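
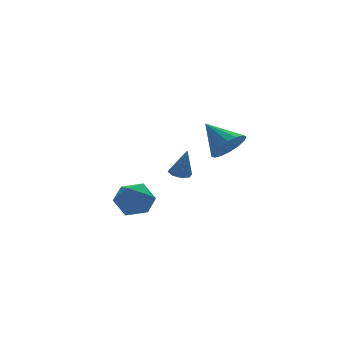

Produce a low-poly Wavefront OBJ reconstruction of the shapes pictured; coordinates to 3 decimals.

v 2.814 0.768 -1.165
v 3.387 0.334 -0.346
v 2.326 2.292 -0.015
v 3.754 0.661 -0.624
v 3.869 1.017 -1.046
v 3.701 1.306 -1.5
v 3.296 1.451 -1.865
v 2.761 1.414 -2.042
v 2.241 1.203 -1.984
v 1.874 0.876 -1.707
v 1.759 0.52 -1.284
v 1.927 0.231 -0.83
v 2.332 0.086 -0.465
v 2.867 0.123 -0.288
v 0.945 2.433 -3.25
v 1.524 2.222 -3.38
v 1.195 2.107 -1.61
v 1.518 2.694 -3.285
v 1.175 3.014 -3.169
v 0.699 2.993 -3.101
v 0.366 2.644 -3.12
v 0.373 2.172 -3.215
v 0.715 1.852 -3.33
v 1.192 1.873 -3.399
v -3.575 0.082 -2.318
v -2.731 -0.583 -2.021
v -3.909 -0.977 -3.739
v -3.065 -1.642 -3.442
v -3.988 -1.601 -2.819
v -3.782 -0.946 -1.94
v -2.858 -0.614 -3.82
v -2.652 0.041 -2.941
v -2.288 -1.013 -2.949
v -2.986 -1.623 -2.33
v -3.654 0.063 -3.43
v -4.352 -0.547 -2.811
f 2 1 4
f 2 4 3
f 4 1 5
f 4 5 3
f 5 1 6
f 5 6 3
f 6 1 7
f 6 7 3
f 7 1 8
f 7 8 3
f 8 1 9
f 8 9 3
f 9 1 10
f 9 10 3
f 10 1 11
f 10 11 3
f 11 1 12
f 11 12 3
f 12 1 13
f 12 13 3
f 13 1 14
f 13 14 3
f 14 1 2
f 14 2 3
f 16 15 18
f 16 18 17
f 18 15 19
f 18 19 17
f 19 15 20
f 19 20 17
f 20 15 21
f 20 21 17
f 21 15 22
f 21 22 17
f 22 15 23
f 22 23 17
f 23 15 24
f 23 24 17
f 24 15 16
f 24 16 17
f 25 36 30
f 25 30 26
f 25 26 32
f 25 32 35
f 25 35 36
f 26 30 34
f 30 36 29
f 36 35 27
f 35 32 31
f 32 26 33
f 28 34 29
f 28 29 27
f 28 27 31
f 28 31 33
f 28 33 34
f 29 34 30
f 27 29 36
f 31 27 35
f 33 31 32
f 34 33 26



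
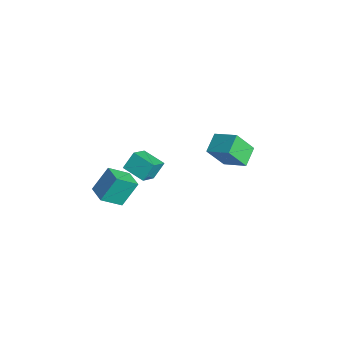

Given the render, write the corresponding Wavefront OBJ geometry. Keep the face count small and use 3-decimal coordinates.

v -1.724 3.038 -2.831
v -1.966 2.132 -1.498
v -2.451 3.894 -2.381
v -2.694 2.987 -1.048
v -0.546 3.693 -2.172
v -0.789 2.786 -0.839
v -1.274 4.548 -1.722
v -1.516 3.642 -0.389
v -2.763 -1.633 -1.664
v -2.129 -2.531 -0.813
v -2.904 -0.951 -0.839
v -2.27 -1.848 0.012
v -1.61 -1.072 -1.932
v -0.976 -1.969 -1.081
v -1.751 -0.389 -1.107
v -1.117 -1.287 -0.256
v -2.683 -2.837 -3.503
v -2.834 -3.958 -2.629
v -2.797 -1.858 -2.268
v -2.948 -2.98 -1.393
v -1.572 -2.88 -3.367
v -1.723 -4.002 -2.492
v -1.686 -1.902 -2.131
v -1.837 -3.023 -1.257
f 2 4 1
f 5 2 1
f 1 4 3
f 3 5 1
f 2 8 4
f 6 2 5
f 6 8 2
f 4 8 3
f 7 5 3
f 3 8 7
f 7 6 5
f 8 6 7
f 10 12 9
f 13 10 9
f 9 12 11
f 11 13 9
f 10 16 12
f 14 10 13
f 14 16 10
f 12 16 11
f 15 13 11
f 11 16 15
f 15 14 13
f 16 14 15
f 18 20 17
f 21 18 17
f 17 20 19
f 19 21 17
f 18 24 20
f 22 18 21
f 22 24 18
f 20 24 19
f 23 21 19
f 19 24 23
f 23 22 21
f 24 22 23



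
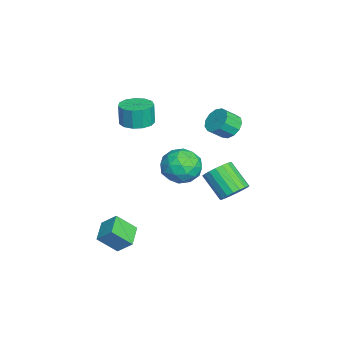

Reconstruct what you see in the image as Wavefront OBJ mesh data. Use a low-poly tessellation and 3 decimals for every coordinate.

v -2.23 2.461 -2.962
v -1.668 2.736 -2.301
v -2.628 1.753 -1.077
v -3.19 1.479 -1.738
v -1.956 3.02 -2.298
v -2.916 2.038 -1.074
v -2.298 3.194 -2.427
v -3.258 2.212 -1.203
v -2.627 3.223 -2.662
v -3.587 2.24 -1.438
v -2.877 3.101 -2.956
v -3.837 2.118 -1.732
v -2.999 2.852 -3.251
v -3.959 1.869 -2.027
v -2.969 2.526 -3.489
v -3.929 1.543 -2.265
v -2.792 2.187 -3.623
v -3.752 1.204 -2.399
v -2.504 1.902 -3.626
v -3.464 0.92 -2.402
v -2.162 1.728 -3.497
v -3.122 0.746 -2.273
v -1.833 1.7 -3.262
v -2.793 0.717 -2.038
v -1.583 1.822 -2.968
v -2.543 0.839 -1.744
v -1.461 2.071 -2.673
v -2.421 1.088 -1.449
v -1.491 2.397 -2.435
v -2.451 1.414 -1.211
v -0.96 -0.195 1.211
v -0.137 0.602 0.939
v -0.523 -1.182 -0.359
v 0.3 -0.385 -0.631
v 0.45 -1.094 0.298
v 0.18 -0.483 1.268
v -0.84 -0.097 -0.688
v -1.11 0.514 0.282
v -0.063 0.663 -0.235
v 0.735 0.047 0.375
v -1.395 -0.627 0.205
v -0.597 -1.243 0.815
v -0.587 0.29 1.213
v -0.073 -0.87 -0.633
v 0.015 -1.287 -0.087
v 0.499 -0.818 -0.247
v -0.401 -0.348 1.406
v 0.083 0.121 1.246
v 0.428 -0.876 0.87
v -0.743 -0.701 -0.666
v -0.259 -0.232 -0.826
v -1.159 0.238 0.827
v -0.675 0.707 0.667
v -1.088 0.296 -0.29
v -0.059 0.794 0.363
v 0.198 0.214 -0.56
v -0.473 0.384 -0.593
v -0.631 0.742 -0.023
v 0.409 0.432 0.721
v 0.666 -0.148 -0.202
v 0.754 -0.564 0.344
v 0.596 -0.206 0.915
v 0.453 0.468 0.031
v -1.326 -0.432 0.782
v -1.069 -1.012 -0.141
v -1.256 -0.374 -0.335
v -1.414 -0.016 0.236
v -0.858 -0.794 1.14
v -0.601 -1.374 0.217
v -0.029 -1.322 0.603
v -0.187 -0.964 1.173
v -1.113 -1.048 0.549
v 3.053 -4.12 -1.881
v 3.347 -3.342 -1.117
v 2.896 -3.102 -2.858
v 3.19 -2.323 -2.094
v 4.31 -4.257 -2.226
v 4.604 -3.478 -1.462
v 4.153 -3.238 -3.203
v 4.447 -2.46 -2.439
v -2.193 -2.689 2.392
v -1.334 -2.313 2.468
v -1.429 -2.356 3.744
v -2.287 -2.731 3.668
v -1.674 -1.907 2.457
v -1.769 -1.95 3.732
v -2.179 -1.749 2.425
v -2.273 -1.792 3.7
v -2.688 -1.89 2.382
v -2.782 -1.932 3.658
v -3.04 -2.283 2.343
v -3.134 -2.326 3.619
v -3.123 -2.806 2.319
v -3.217 -2.849 3.595
v -2.91 -3.291 2.319
v -3.005 -3.334 3.595
v -2.47 -3.585 2.342
v -2.565 -3.628 3.617
v -1.942 -3.595 2.38
v -2.037 -3.637 3.656
v -1.494 -3.316 2.423
v -1.588 -3.359 3.699
v -1.267 -2.839 2.456
v -1.361 -2.881 3.731
v 0.117 2.227 3.609
v 0.748 2.686 3.783
v 1.095 1.953 4.465
v 0.463 1.493 4.291
v 0.423 2.802 4.073
v 0.769 2.069 4.755
v 0.001 2.736 4.215
v 0.347 2.002 4.897
v -0.385 2.508 4.165
v -0.038 1.774 4.848
v -0.611 2.19 3.939
v -0.265 1.456 4.621
v -0.606 1.885 3.608
v -0.26 1.151 4.29
v -0.372 1.688 3.277
v -0.026 0.954 3.959
v 0.018 1.662 3.051
v 0.364 0.928 3.733
v 0.439 1.816 3.003
v 0.785 1.082 3.685
v 0.758 2.1 3.147
v 1.104 1.366 3.829
v 0.873 2.424 3.438
v 1.219 1.691 4.12
f 2 1 5
f 2 5 3
f 3 5 6
f 3 6 4
f 5 1 7
f 5 7 6
f 6 7 8
f 6 8 4
f 7 1 9
f 7 9 8
f 8 9 10
f 8 10 4
f 9 1 11
f 9 11 10
f 10 11 12
f 10 12 4
f 11 1 13
f 11 13 12
f 12 13 14
f 12 14 4
f 13 1 15
f 13 15 14
f 14 15 16
f 14 16 4
f 15 1 17
f 15 17 16
f 16 17 18
f 16 18 4
f 17 1 19
f 17 19 18
f 18 19 20
f 18 20 4
f 19 1 21
f 19 21 20
f 20 21 22
f 20 22 4
f 21 1 23
f 21 23 22
f 22 23 24
f 22 24 4
f 23 1 25
f 23 25 24
f 24 25 26
f 24 26 4
f 25 1 27
f 25 27 26
f 26 27 28
f 26 28 4
f 27 1 29
f 27 29 28
f 28 29 30
f 28 30 4
f 29 1 2
f 29 2 30
f 30 2 3
f 30 3 4
f 31 68 47
f 68 42 71
f 47 71 36
f 68 71 47
f 31 47 43
f 47 36 48
f 43 48 32
f 47 48 43
f 31 43 52
f 43 32 53
f 52 53 38
f 43 53 52
f 31 52 64
f 52 38 67
f 64 67 41
f 52 67 64
f 31 64 68
f 64 41 72
f 68 72 42
f 64 72 68
f 32 48 59
f 48 36 62
f 59 62 40
f 48 62 59
f 36 71 49
f 71 42 70
f 49 70 35
f 71 70 49
f 42 72 69
f 72 41 65
f 69 65 33
f 72 65 69
f 41 67 66
f 67 38 54
f 66 54 37
f 67 54 66
f 38 53 58
f 53 32 55
f 58 55 39
f 53 55 58
f 34 60 46
f 60 40 61
f 46 61 35
f 60 61 46
f 34 46 44
f 46 35 45
f 44 45 33
f 46 45 44
f 34 44 51
f 44 33 50
f 51 50 37
f 44 50 51
f 34 51 56
f 51 37 57
f 56 57 39
f 51 57 56
f 34 56 60
f 56 39 63
f 60 63 40
f 56 63 60
f 35 61 49
f 61 40 62
f 49 62 36
f 61 62 49
f 33 45 69
f 45 35 70
f 69 70 42
f 45 70 69
f 37 50 66
f 50 33 65
f 66 65 41
f 50 65 66
f 39 57 58
f 57 37 54
f 58 54 38
f 57 54 58
f 40 63 59
f 63 39 55
f 59 55 32
f 63 55 59
f 74 76 73
f 77 74 73
f 73 76 75
f 75 77 73
f 74 80 76
f 78 74 77
f 78 80 74
f 76 80 75
f 79 77 75
f 75 80 79
f 79 78 77
f 80 78 79
f 82 81 85
f 82 85 83
f 83 85 86
f 83 86 84
f 85 81 87
f 85 87 86
f 86 87 88
f 86 88 84
f 87 81 89
f 87 89 88
f 88 89 90
f 88 90 84
f 89 81 91
f 89 91 90
f 90 91 92
f 90 92 84
f 91 81 93
f 91 93 92
f 92 93 94
f 92 94 84
f 93 81 95
f 93 95 94
f 94 95 96
f 94 96 84
f 95 81 97
f 95 97 96
f 96 97 98
f 96 98 84
f 97 81 99
f 97 99 98
f 98 99 100
f 98 100 84
f 99 81 101
f 99 101 100
f 100 101 102
f 100 102 84
f 101 81 103
f 101 103 102
f 102 103 104
f 102 104 84
f 103 81 82
f 103 82 104
f 104 82 83
f 104 83 84
f 106 105 109
f 106 109 107
f 107 109 110
f 107 110 108
f 109 105 111
f 109 111 110
f 110 111 112
f 110 112 108
f 111 105 113
f 111 113 112
f 112 113 114
f 112 114 108
f 113 105 115
f 113 115 114
f 114 115 116
f 114 116 108
f 115 105 117
f 115 117 116
f 116 117 118
f 116 118 108
f 117 105 119
f 117 119 118
f 118 119 120
f 118 120 108
f 119 105 121
f 119 121 120
f 120 121 122
f 120 122 108
f 121 105 123
f 121 123 122
f 122 123 124
f 122 124 108
f 123 105 125
f 123 125 124
f 124 125 126
f 124 126 108
f 125 105 127
f 125 127 126
f 126 127 128
f 126 128 108
f 127 105 106
f 127 106 128
f 128 106 107
f 128 107 108



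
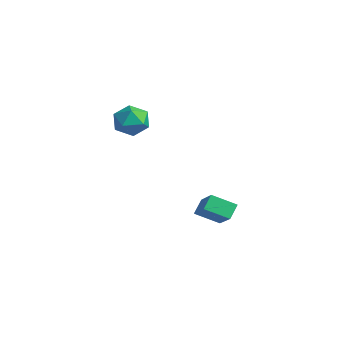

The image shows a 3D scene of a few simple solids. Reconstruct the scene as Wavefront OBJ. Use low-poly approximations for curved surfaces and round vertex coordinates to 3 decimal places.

v -3.144 0.468 1.439
v -2.407 -0.207 0.971
v -4.473 -0.493 0.729
v -3.736 -1.168 0.261
v -3.864 -1.166 1.358
v -3.043 -0.572 1.796
v -3.837 -0.128 -0.096
v -3.016 0.466 0.342
v -2.835 -0.575 0.022
v -2.851 -1.217 0.92
v -4.029 0.517 0.78
v -4.045 -0.125 1.678
v 2.523 1.398 -4.538
v 1.752 0.327 -3.891
v 2.189 2.044 -3.865
v 1.418 0.972 -3.219
v 4.142 0.968 -3.321
v 3.371 -0.104 -2.675
v 3.808 1.613 -2.649
v 3.037 0.542 -2.002
f 1 12 6
f 1 6 2
f 1 2 8
f 1 8 11
f 1 11 12
f 2 6 10
f 6 12 5
f 12 11 3
f 11 8 7
f 8 2 9
f 4 10 5
f 4 5 3
f 4 3 7
f 4 7 9
f 4 9 10
f 5 10 6
f 3 5 12
f 7 3 11
f 9 7 8
f 10 9 2
f 14 16 13
f 17 14 13
f 13 16 15
f 15 17 13
f 14 20 16
f 18 14 17
f 18 20 14
f 16 20 15
f 19 17 15
f 15 20 19
f 19 18 17
f 20 18 19



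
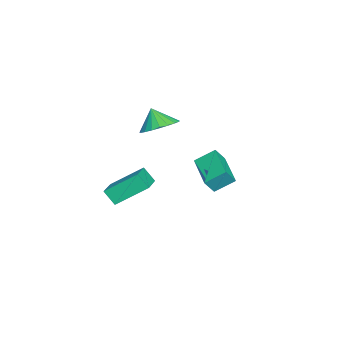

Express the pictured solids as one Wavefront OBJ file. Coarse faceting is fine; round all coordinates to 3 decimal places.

v -3.426 0.53 2.712
v -2.404 0.363 2.981
v -3.794 0.01 3.788
v -2.479 0.767 3.151
v -2.718 1.131 3.245
v -3.08 1.39 3.247
v -3.501 1.501 3.156
v -3.91 1.444 2.989
v -4.234 1.229 2.774
v -4.419 0.893 2.548
v -4.432 0.494 2.351
v -4.272 0.102 2.216
v -3.965 -0.216 2.167
v -3.565 -0.406 2.212
v -3.14 -0.433 2.344
v -2.766 -0.294 2.54
v -2.505 -0.012 2.765
v -3.326 2.795 -0.004
v -3.644 3.801 0.703
v -1.398 3.698 -0.423
v -1.716 4.705 0.284
v -2.964 2.375 0.756
v -3.282 3.382 1.463
v -1.036 3.279 0.337
v -1.354 4.285 1.044
v 1.881 -0.687 1.429
v 1.494 0.853 2.543
v 2.058 -0.111 0.694
v 1.671 1.429 1.808
v 3.469 -0.609 1.872
v 3.082 0.931 2.986
v 3.646 -0.033 1.137
v 3.259 1.507 2.251
f 2 1 4
f 2 4 3
f 4 1 5
f 4 5 3
f 5 1 6
f 5 6 3
f 6 1 7
f 6 7 3
f 7 1 8
f 7 8 3
f 8 1 9
f 8 9 3
f 9 1 10
f 9 10 3
f 10 1 11
f 10 11 3
f 11 1 12
f 11 12 3
f 12 1 13
f 12 13 3
f 13 1 14
f 13 14 3
f 14 1 15
f 14 15 3
f 15 1 16
f 15 16 3
f 16 1 17
f 16 17 3
f 17 1 2
f 17 2 3
f 19 21 18
f 22 19 18
f 18 21 20
f 20 22 18
f 19 25 21
f 23 19 22
f 23 25 19
f 21 25 20
f 24 22 20
f 20 25 24
f 24 23 22
f 25 23 24
f 27 29 26
f 30 27 26
f 26 29 28
f 28 30 26
f 27 33 29
f 31 27 30
f 31 33 27
f 29 33 28
f 32 30 28
f 28 33 32
f 32 31 30
f 33 31 32



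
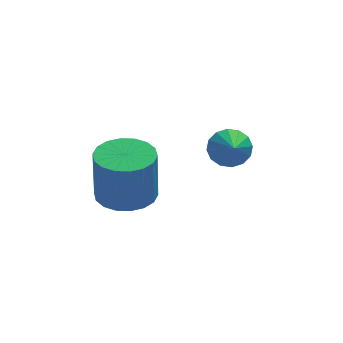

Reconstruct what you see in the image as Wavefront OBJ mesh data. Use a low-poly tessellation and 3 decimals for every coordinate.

v 0.108 2.551 -1.24
v 0.942 3.155 -1.227
v 0.926 3.134 0.733
v 0.092 2.529 0.72
v 0.597 3.457 -1.226
v 0.581 3.436 0.734
v 0.156 3.579 -1.228
v 0.139 3.558 0.731
v -0.296 3.498 -1.233
v -0.312 3.477 0.727
v -0.667 3.229 -1.239
v -0.683 3.208 0.721
v -0.884 2.826 -1.245
v -0.901 2.805 0.715
v -0.906 2.368 -1.25
v -0.922 2.347 0.71
v -0.726 1.946 -1.253
v -0.742 1.925 0.707
v -0.381 1.644 -1.254
v -0.397 1.623 0.706
v 0.061 1.522 -1.251
v 0.044 1.501 0.708
v 0.512 1.603 -1.247
v 0.496 1.582 0.713
v 0.883 1.872 -1.241
v 0.867 1.851 0.719
v 1.101 2.275 -1.235
v 1.084 2.254 0.725
v 1.122 2.733 -1.23
v 1.106 2.712 0.73
v 3.703 3.356 -0.171
v 4.37 3.53 0.148
v 3.597 2.324 0.611
v 4.102 3.72 0.363
v 3.727 3.814 0.436
v 3.345 3.784 0.345
v 3.059 3.64 0.117
v 2.946 3.42 -0.189
v 3.035 3.183 -0.49
v 3.303 2.992 -0.706
v 3.679 2.899 -0.778
v 4.06 2.929 -0.688
v 4.346 3.073 -0.459
v 4.46 3.293 -0.153
f 2 1 5
f 2 5 3
f 3 5 6
f 3 6 4
f 5 1 7
f 5 7 6
f 6 7 8
f 6 8 4
f 7 1 9
f 7 9 8
f 8 9 10
f 8 10 4
f 9 1 11
f 9 11 10
f 10 11 12
f 10 12 4
f 11 1 13
f 11 13 12
f 12 13 14
f 12 14 4
f 13 1 15
f 13 15 14
f 14 15 16
f 14 16 4
f 15 1 17
f 15 17 16
f 16 17 18
f 16 18 4
f 17 1 19
f 17 19 18
f 18 19 20
f 18 20 4
f 19 1 21
f 19 21 20
f 20 21 22
f 20 22 4
f 21 1 23
f 21 23 22
f 22 23 24
f 22 24 4
f 23 1 25
f 23 25 24
f 24 25 26
f 24 26 4
f 25 1 27
f 25 27 26
f 26 27 28
f 26 28 4
f 27 1 29
f 27 29 28
f 28 29 30
f 28 30 4
f 29 1 2
f 29 2 30
f 30 2 3
f 30 3 4
f 32 31 34
f 32 34 33
f 34 31 35
f 34 35 33
f 35 31 36
f 35 36 33
f 36 31 37
f 36 37 33
f 37 31 38
f 37 38 33
f 38 31 39
f 38 39 33
f 39 31 40
f 39 40 33
f 40 31 41
f 40 41 33
f 41 31 42
f 41 42 33
f 42 31 43
f 42 43 33
f 43 31 44
f 43 44 33
f 44 31 32
f 44 32 33



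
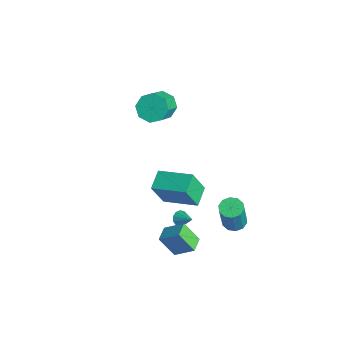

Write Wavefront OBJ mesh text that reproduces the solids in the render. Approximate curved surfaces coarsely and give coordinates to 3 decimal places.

v 1.95 -2.305 0.603
v 2.056 -3.044 2.219
v 3.391 -0.959 1.123
v 3.497 -1.697 2.74
v 2.803 -3.063 0.2
v 2.909 -3.801 1.817
v 4.244 -1.716 0.721
v 4.35 -2.455 2.337
v -4.02 -0.376 1.275
v -3.532 -0.702 0.528
v -2.451 -1.671 1.659
v -2.94 -1.344 2.405
v -3.255 -0.085 0.793
v -2.174 -1.053 1.924
v -3.426 0.363 1.34
v -2.346 -0.606 2.471
v -3.946 0.378 1.848
v -2.865 -0.591 2.979
v -4.509 -0.049 2.021
v -3.428 -1.018 3.152
v -4.786 -0.667 1.756
v -3.705 -1.635 2.887
v -4.614 -1.114 1.209
v -3.534 -2.083 2.34
v -4.095 -1.129 0.701
v -3.014 -2.098 1.832
v 3.075 -3.458 -2.869
v 3.793 -2.613 -2.064
v 2.339 -2.841 -2.858
v 3.058 -1.997 -2.053
v 3.622 -2.783 -4.067
v 4.341 -1.939 -3.262
v 2.887 -2.167 -4.056
v 3.605 -1.322 -3.251
v 1.203 -1.415 -3.794
v 1.527 -1.547 -4.164
v 2.037 -1.065 -3.186
v 1.439 -1.248 -4.214
v 1.26 -1.013 -4.103
v 1.059 -0.932 -3.874
v 0.913 -1.035 -3.615
v 0.878 -1.283 -3.423
v 0.966 -1.581 -3.374
v 1.145 -1.816 -3.484
v 1.346 -1.897 -3.713
v 1.492 -1.794 -3.973
v 3.043 0.992 -3.173
v 3.701 1.207 -3.275
v 4.135 0.784 -1.369
v 3.477 0.568 -1.267
v 3.467 1.548 -3.146
v 3.901 1.125 -1.24
v 3.071 1.676 -3.028
v 3.505 1.253 -1.122
v 2.665 1.542 -2.965
v 3.098 1.119 -1.059
v 2.402 1.199 -2.981
v 2.836 0.775 -1.075
v 2.385 0.776 -3.071
v 2.819 0.353 -1.165
v 2.619 0.435 -3.2
v 3.053 0.012 -1.294
v 3.015 0.307 -3.318
v 3.449 -0.116 -1.412
v 3.422 0.441 -3.381
v 3.855 0.018 -1.475
v 3.684 0.785 -3.365
v 4.118 0.361 -1.459
f 2 4 1
f 5 2 1
f 1 4 3
f 3 5 1
f 2 8 4
f 6 2 5
f 6 8 2
f 4 8 3
f 7 5 3
f 3 8 7
f 7 6 5
f 8 6 7
f 10 9 13
f 10 13 11
f 11 13 14
f 11 14 12
f 13 9 15
f 13 15 14
f 14 15 16
f 14 16 12
f 15 9 17
f 15 17 16
f 16 17 18
f 16 18 12
f 17 9 19
f 17 19 18
f 18 19 20
f 18 20 12
f 19 9 21
f 19 21 20
f 20 21 22
f 20 22 12
f 21 9 23
f 21 23 22
f 22 23 24
f 22 24 12
f 23 9 25
f 23 25 24
f 24 25 26
f 24 26 12
f 25 9 10
f 25 10 26
f 26 10 11
f 26 11 12
f 28 30 27
f 31 28 27
f 27 30 29
f 29 31 27
f 28 34 30
f 32 28 31
f 32 34 28
f 30 34 29
f 33 31 29
f 29 34 33
f 33 32 31
f 34 32 33
f 36 35 38
f 36 38 37
f 38 35 39
f 38 39 37
f 39 35 40
f 39 40 37
f 40 35 41
f 40 41 37
f 41 35 42
f 41 42 37
f 42 35 43
f 42 43 37
f 43 35 44
f 43 44 37
f 44 35 45
f 44 45 37
f 45 35 46
f 45 46 37
f 46 35 36
f 46 36 37
f 48 47 51
f 48 51 49
f 49 51 52
f 49 52 50
f 51 47 53
f 51 53 52
f 52 53 54
f 52 54 50
f 53 47 55
f 53 55 54
f 54 55 56
f 54 56 50
f 55 47 57
f 55 57 56
f 56 57 58
f 56 58 50
f 57 47 59
f 57 59 58
f 58 59 60
f 58 60 50
f 59 47 61
f 59 61 60
f 60 61 62
f 60 62 50
f 61 47 63
f 61 63 62
f 62 63 64
f 62 64 50
f 63 47 65
f 63 65 64
f 64 65 66
f 64 66 50
f 65 47 67
f 65 67 66
f 66 67 68
f 66 68 50
f 67 47 48
f 67 48 68
f 68 48 49
f 68 49 50



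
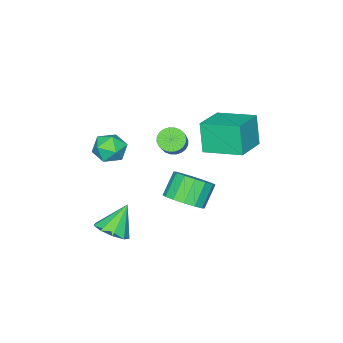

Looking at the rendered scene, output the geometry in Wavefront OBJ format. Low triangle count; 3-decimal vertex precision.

v 2.225 -1.846 -2.725
v 2.857 -1.227 -2.327
v 1.175 -1.694 -1.295
v 2.411 -0.894 -2.689
v 1.878 -1.007 -3.068
v 1.507 -1.512 -3.287
v 1.472 -2.173 -3.242
v 1.789 -2.681 -2.956
v 2.31 -2.798 -2.561
v 2.791 -2.469 -2.244
v 3.007 -1.849 -2.151
v 2.153 -1.504 3.294
v 2.506 -2.008 2.59
v 1.014 -2.492 3.43
v 1.367 -2.996 2.726
v 1.817 -2.959 3.545
v 2.521 -2.348 3.461
v 0.999 -2.152 2.559
v 1.703 -1.541 2.475
v 1.793 -2.409 2.135
v 2.298 -2.907 2.745
v 1.222 -1.593 3.275
v 1.727 -2.091 3.885
v -2.848 0.805 2.263
v -3.18 0.352 3.931
v -3.372 2.781 2.696
v -3.703 2.328 4.364
v -0.997 1.192 2.736
v -1.328 0.739 4.404
v -1.52 3.168 3.169
v -1.852 2.715 4.837
v -4.503 -3.424 -0.928
v -4.014 -3.24 -1.466
v -2.927 -2.513 -0.23
v -3.417 -2.696 0.308
v -4.183 -3.001 -1.459
v -3.096 -2.274 -0.222
v -4.401 -2.827 -1.37
v -3.314 -2.099 -0.134
v -4.634 -2.743 -1.214
v -3.547 -2.015 0.022
v -4.847 -2.763 -1.015
v -3.76 -2.035 0.221
v -5.008 -2.883 -0.803
v -3.921 -2.156 0.434
v -5.092 -3.086 -0.609
v -4.005 -2.359 0.627
v -5.087 -3.34 -0.464
v -4 -2.613 0.772
v -4.993 -3.607 -0.39
v -3.906 -2.88 0.846
v -4.824 -3.846 -0.398
v -3.737 -3.119 0.839
v -4.606 -4.021 -0.486
v -3.519 -3.293 0.75
v -4.373 -4.105 -0.642
v -3.286 -3.377 0.594
v -4.16 -4.085 -0.841
v -3.073 -3.357 0.395
v -3.999 -3.964 -1.054
v -2.912 -3.237 0.183
v -3.915 -3.761 -1.247
v -2.828 -3.034 -0.011
v -3.92 -3.507 -1.392
v -2.833 -2.78 -0.156
v 1.585 2.106 1.189
v 2.3 1.613 1.76
v 1.37 1.52 2.843
v 0.655 2.014 2.271
v 2.372 2.135 1.867
v 1.443 2.043 2.95
v 2.234 2.65 1.792
v 1.304 2.558 2.875
v 1.921 3.019 1.555
v 0.992 2.927 2.638
v 1.519 3.144 1.22
v 0.589 3.051 2.303
v 1.134 2.99 0.877
v 0.204 2.898 1.96
v 0.87 2.6 0.617
v -0.06 2.507 1.7
v 0.797 2.077 0.51
v -0.132 1.985 1.593
v 0.936 1.562 0.585
v 0.006 1.47 1.668
v 1.248 1.193 0.822
v 0.319 1.101 1.905
v 1.651 1.069 1.157
v 0.721 0.976 2.24
v 2.036 1.222 1.5
v 1.106 1.13 2.583
f 2 1 4
f 2 4 3
f 4 1 5
f 4 5 3
f 5 1 6
f 5 6 3
f 6 1 7
f 6 7 3
f 7 1 8
f 7 8 3
f 8 1 9
f 8 9 3
f 9 1 10
f 9 10 3
f 10 1 11
f 10 11 3
f 11 1 2
f 11 2 3
f 12 23 17
f 12 17 13
f 12 13 19
f 12 19 22
f 12 22 23
f 13 17 21
f 17 23 16
f 23 22 14
f 22 19 18
f 19 13 20
f 15 21 16
f 15 16 14
f 15 14 18
f 15 18 20
f 15 20 21
f 16 21 17
f 14 16 23
f 18 14 22
f 20 18 19
f 21 20 13
f 25 27 24
f 28 25 24
f 24 27 26
f 26 28 24
f 25 31 27
f 29 25 28
f 29 31 25
f 27 31 26
f 30 28 26
f 26 31 30
f 30 29 28
f 31 29 30
f 33 32 36
f 33 36 34
f 34 36 37
f 34 37 35
f 36 32 38
f 36 38 37
f 37 38 39
f 37 39 35
f 38 32 40
f 38 40 39
f 39 40 41
f 39 41 35
f 40 32 42
f 40 42 41
f 41 42 43
f 41 43 35
f 42 32 44
f 42 44 43
f 43 44 45
f 43 45 35
f 44 32 46
f 44 46 45
f 45 46 47
f 45 47 35
f 46 32 48
f 46 48 47
f 47 48 49
f 47 49 35
f 48 32 50
f 48 50 49
f 49 50 51
f 49 51 35
f 50 32 52
f 50 52 51
f 51 52 53
f 51 53 35
f 52 32 54
f 52 54 53
f 53 54 55
f 53 55 35
f 54 32 56
f 54 56 55
f 55 56 57
f 55 57 35
f 56 32 58
f 56 58 57
f 57 58 59
f 57 59 35
f 58 32 60
f 58 60 59
f 59 60 61
f 59 61 35
f 60 32 62
f 60 62 61
f 61 62 63
f 61 63 35
f 62 32 64
f 62 64 63
f 63 64 65
f 63 65 35
f 64 32 33
f 64 33 65
f 65 33 34
f 65 34 35
f 67 66 70
f 67 70 68
f 68 70 71
f 68 71 69
f 70 66 72
f 70 72 71
f 71 72 73
f 71 73 69
f 72 66 74
f 72 74 73
f 73 74 75
f 73 75 69
f 74 66 76
f 74 76 75
f 75 76 77
f 75 77 69
f 76 66 78
f 76 78 77
f 77 78 79
f 77 79 69
f 78 66 80
f 78 80 79
f 79 80 81
f 79 81 69
f 80 66 82
f 80 82 81
f 81 82 83
f 81 83 69
f 82 66 84
f 82 84 83
f 83 84 85
f 83 85 69
f 84 66 86
f 84 86 85
f 85 86 87
f 85 87 69
f 86 66 88
f 86 88 87
f 87 88 89
f 87 89 69
f 88 66 90
f 88 90 89
f 89 90 91
f 89 91 69
f 90 66 67
f 90 67 91
f 91 67 68
f 91 68 69



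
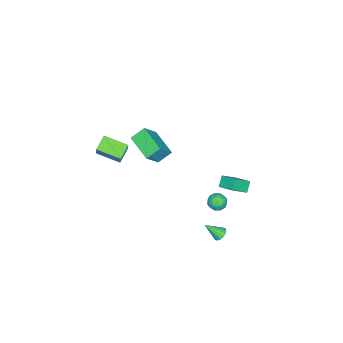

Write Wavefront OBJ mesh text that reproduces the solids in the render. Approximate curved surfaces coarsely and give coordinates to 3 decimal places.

v -2.486 -3.029 -0.04
v -1.485 -3.27 1.104
v -1.552 -1.446 -0.524
v -0.551 -1.687 0.621
v -1.849 -3.613 -0.721
v -0.848 -3.854 0.424
v -0.915 -2.03 -1.204
v 0.086 -2.271 -0.06
v -2.058 1.942 -4.094
v -1.664 2.15 -3.618
v -1.376 1.17 -4.322
v -0.982 1.378 -3.846
v -1.555 1.104 -3.699
v -1.976 1.58 -3.558
v -1.064 1.74 -4.382
v -1.485 2.216 -4.241
v -1.05 2.024 -3.796
v -1.353 1.631 -3.374
v -1.687 1.689 -4.566
v -1.99 1.296 -4.144
v -1.921 2.113 -3.836
v -1.119 1.207 -4.104
v -1.456 1.045 -4.018
v -1.224 1.167 -3.738
v -2.104 1.779 -3.801
v -1.873 1.901 -3.521
v -1.809 1.286 -3.568
v -1.167 1.419 -4.419
v -0.936 1.541 -4.139
v -1.816 2.153 -4.202
v -1.584 2.275 -3.922
v -1.231 2.034 -4.372
v -1.328 2.162 -3.661
v -0.927 1.708 -3.795
v -0.975 1.921 -4.11
v -1.223 2.201 -4.027
v -1.507 1.931 -3.412
v -1.106 1.477 -3.546
v -1.442 1.316 -3.46
v -1.69 1.596 -3.377
v -1.145 1.857 -3.517
v -1.934 1.843 -4.394
v -1.533 1.389 -4.528
v -1.35 1.724 -4.563
v -1.598 2.004 -4.48
v -2.113 1.612 -4.145
v -1.712 1.158 -4.279
v -1.817 1.119 -3.913
v -2.065 1.399 -3.83
v -1.895 1.463 -4.423
v 3.691 -3.551 3.005
v 2.843 -3.529 3.554
v 3.448 -2.124 2.574
v 2.601 -2.103 3.123
v 4.699 -2.917 4.537
v 3.852 -2.896 5.086
v 4.457 -1.491 4.106
v 3.609 -1.469 4.655
v -4.307 1.563 -4.105
v -3.425 1.007 -3.345
v -3.994 2.64 -3.68
v -3.112 2.085 -2.92
v -3.748 1.635 -4.7
v -2.866 1.08 -3.94
v -3.435 2.713 -4.275
v -2.553 2.157 -3.515
v 0.761 3.016 -4.408
v 0.963 2.726 -4.762
v 1.199 2.204 -3.492
v 1.149 2.895 -4.7
v 1.23 3.097 -4.56
v 1.186 3.277 -4.38
v 1.028 3.387 -4.207
v 0.798 3.398 -4.088
v 0.558 3.305 -4.055
v 0.373 3.136 -4.117
v 0.292 2.934 -4.256
v 0.336 2.754 -4.437
v 0.494 2.644 -4.61
v 0.724 2.633 -4.729
f 2 4 1
f 5 2 1
f 1 4 3
f 3 5 1
f 2 8 4
f 6 2 5
f 6 8 2
f 4 8 3
f 7 5 3
f 3 8 7
f 7 6 5
f 8 6 7
f 9 46 25
f 46 20 49
f 25 49 14
f 46 49 25
f 9 25 21
f 25 14 26
f 21 26 10
f 25 26 21
f 9 21 30
f 21 10 31
f 30 31 16
f 21 31 30
f 9 30 42
f 30 16 45
f 42 45 19
f 30 45 42
f 9 42 46
f 42 19 50
f 46 50 20
f 42 50 46
f 10 26 37
f 26 14 40
f 37 40 18
f 26 40 37
f 14 49 27
f 49 20 48
f 27 48 13
f 49 48 27
f 20 50 47
f 50 19 43
f 47 43 11
f 50 43 47
f 19 45 44
f 45 16 32
f 44 32 15
f 45 32 44
f 16 31 36
f 31 10 33
f 36 33 17
f 31 33 36
f 12 38 24
f 38 18 39
f 24 39 13
f 38 39 24
f 12 24 22
f 24 13 23
f 22 23 11
f 24 23 22
f 12 22 29
f 22 11 28
f 29 28 15
f 22 28 29
f 12 29 34
f 29 15 35
f 34 35 17
f 29 35 34
f 12 34 38
f 34 17 41
f 38 41 18
f 34 41 38
f 13 39 27
f 39 18 40
f 27 40 14
f 39 40 27
f 11 23 47
f 23 13 48
f 47 48 20
f 23 48 47
f 15 28 44
f 28 11 43
f 44 43 19
f 28 43 44
f 17 35 36
f 35 15 32
f 36 32 16
f 35 32 36
f 18 41 37
f 41 17 33
f 37 33 10
f 41 33 37
f 52 54 51
f 55 52 51
f 51 54 53
f 53 55 51
f 52 58 54
f 56 52 55
f 56 58 52
f 54 58 53
f 57 55 53
f 53 58 57
f 57 56 55
f 58 56 57
f 60 62 59
f 63 60 59
f 59 62 61
f 61 63 59
f 60 66 62
f 64 60 63
f 64 66 60
f 62 66 61
f 65 63 61
f 61 66 65
f 65 64 63
f 66 64 65
f 68 67 70
f 68 70 69
f 70 67 71
f 70 71 69
f 71 67 72
f 71 72 69
f 72 67 73
f 72 73 69
f 73 67 74
f 73 74 69
f 74 67 75
f 74 75 69
f 75 67 76
f 75 76 69
f 76 67 77
f 76 77 69
f 77 67 78
f 77 78 69
f 78 67 79
f 78 79 69
f 79 67 80
f 79 80 69
f 80 67 68
f 80 68 69



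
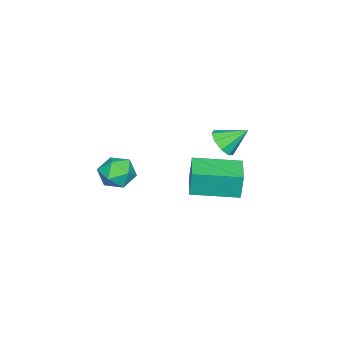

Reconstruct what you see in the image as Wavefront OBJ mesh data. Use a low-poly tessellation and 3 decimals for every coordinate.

v 2.303 -1.211 1.076
v 3.037 -1.267 1.67
v 2.323 -2.733 0.91
v 3.057 -2.789 1.504
v 2.204 -2.541 1.829
v 2.192 -1.601 1.932
v 3.168 -2.399 0.648
v 3.156 -1.459 0.751
v 3.573 -2.001 1.405
v 2.977 -2.088 2.135
v 2.383 -1.912 0.445
v 1.787 -1.999 1.175
v 1.28 2.426 3.556
v 2.027 2.673 3.636
v 0.86 3.434 4.384
v 1.794 2.921 3.216
v 1.321 2.938 2.955
v 0.829 2.715 2.975
v 0.548 2.357 3.268
v 0.61 2.032 3.695
v 0.986 1.891 4.057
v 1.499 2.001 4.185
v 1.91 2.31 4.018
v 3.367 1.766 2.44
v 3.339 1.878 3.715
v 2.499 3.735 2.248
v 2.471 3.847 3.523
v 4.749 2.373 2.417
v 4.721 2.485 3.692
v 3.881 4.342 2.225
v 3.853 4.454 3.5
f 1 12 6
f 1 6 2
f 1 2 8
f 1 8 11
f 1 11 12
f 2 6 10
f 6 12 5
f 12 11 3
f 11 8 7
f 8 2 9
f 4 10 5
f 4 5 3
f 4 3 7
f 4 7 9
f 4 9 10
f 5 10 6
f 3 5 12
f 7 3 11
f 9 7 8
f 10 9 2
f 14 13 16
f 14 16 15
f 16 13 17
f 16 17 15
f 17 13 18
f 17 18 15
f 18 13 19
f 18 19 15
f 19 13 20
f 19 20 15
f 20 13 21
f 20 21 15
f 21 13 22
f 21 22 15
f 22 13 23
f 22 23 15
f 23 13 14
f 23 14 15
f 25 27 24
f 28 25 24
f 24 27 26
f 26 28 24
f 25 31 27
f 29 25 28
f 29 31 25
f 27 31 26
f 30 28 26
f 26 31 30
f 30 29 28
f 31 29 30



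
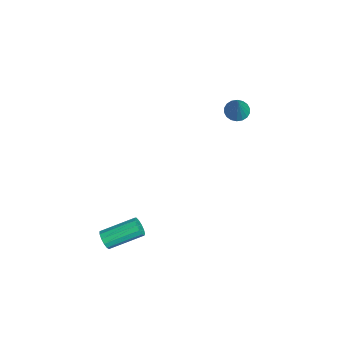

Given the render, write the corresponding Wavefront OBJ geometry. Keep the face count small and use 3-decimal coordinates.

v -1.891 3.292 1.304
v -1.492 3.69 1.1
v -0.989 3.148 2.796
v -1.672 3.844 1.224
v -1.895 3.889 1.363
v -2.118 3.815 1.491
v -2.295 3.638 1.582
v -2.393 3.392 1.617
v -2.392 3.126 1.591
v -2.291 2.893 1.507
v -2.111 2.739 1.384
v -1.888 2.695 1.244
v -1.665 2.768 1.117
v -1.487 2.946 1.026
v -1.39 3.192 0.991
v -1.391 3.457 1.017
v 2.54 -3.447 -2.96
v 2.929 -3.304 -3.256
v 2.89 -1.709 -2.536
v 2.5 -1.853 -2.24
v 2.69 -3.244 -3.403
v 2.65 -1.649 -2.683
v 2.402 -3.248 -3.409
v 2.363 -1.654 -2.689
v 2.159 -3.316 -3.272
v 2.119 -1.721 -2.552
v 2.036 -3.425 -3.037
v 1.996 -1.831 -2.317
v 2.074 -3.542 -2.776
v 2.034 -1.947 -2.057
v 2.259 -3.628 -2.575
v 2.219 -2.034 -1.855
v 2.534 -3.657 -2.495
v 2.494 -2.063 -1.775
v 2.81 -3.62 -2.563
v 2.77 -2.025 -1.843
v 3.001 -3.527 -2.757
v 2.961 -1.933 -2.037
v 3.045 -3.41 -3.016
v 3.006 -1.815 -2.296
f 2 1 4
f 2 4 3
f 4 1 5
f 4 5 3
f 5 1 6
f 5 6 3
f 6 1 7
f 6 7 3
f 7 1 8
f 7 8 3
f 8 1 9
f 8 9 3
f 9 1 10
f 9 10 3
f 10 1 11
f 10 11 3
f 11 1 12
f 11 12 3
f 12 1 13
f 12 13 3
f 13 1 14
f 13 14 3
f 14 1 15
f 14 15 3
f 15 1 16
f 15 16 3
f 16 1 2
f 16 2 3
f 18 17 21
f 18 21 19
f 19 21 22
f 19 22 20
f 21 17 23
f 21 23 22
f 22 23 24
f 22 24 20
f 23 17 25
f 23 25 24
f 24 25 26
f 24 26 20
f 25 17 27
f 25 27 26
f 26 27 28
f 26 28 20
f 27 17 29
f 27 29 28
f 28 29 30
f 28 30 20
f 29 17 31
f 29 31 30
f 30 31 32
f 30 32 20
f 31 17 33
f 31 33 32
f 32 33 34
f 32 34 20
f 33 17 35
f 33 35 34
f 34 35 36
f 34 36 20
f 35 17 37
f 35 37 36
f 36 37 38
f 36 38 20
f 37 17 39
f 37 39 38
f 38 39 40
f 38 40 20
f 39 17 18
f 39 18 40
f 40 18 19
f 40 19 20



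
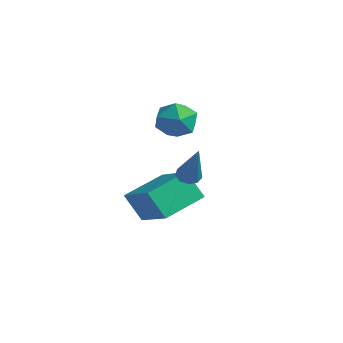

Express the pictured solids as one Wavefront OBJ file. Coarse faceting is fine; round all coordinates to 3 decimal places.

v -0.655 -2.039 0.262
v -0.211 -2.355 1.036
v -1.449 -3.345 0.184
v -1.005 -3.661 0.958
v -1.623 -2.948 1.025
v -1.132 -2.14 1.073
v -0.528 -3.56 0.147
v -0.037 -2.752 0.195
v -0.133 -3.295 0.964
v -0.809 -2.917 1.507
v -0.851 -2.783 -0.287
v -1.527 -2.405 0.256
v -0.643 -4.453 -2.653
v -0.551 -2.579 -2.121
v -2.407 -4.105 -3.573
v -2.316 -2.231 -3.041
v 0.036 -4.149 -3.839
v 0.127 -2.275 -3.307
v -1.729 -3.801 -4.759
v -1.637 -1.927 -4.227
v 0.454 -3.382 -1.65
v 0.771 -3.683 -1.913
v 1.486 -3.838 0.11
v 0.897 -3.358 -1.903
v 0.816 -3.044 -1.774
v 0.566 -2.888 -1.587
v 0.264 -2.963 -1.429
v 0.051 -3.234 -1.375
v 0.027 -3.574 -1.449
v 0.203 -3.824 -1.617
v 0.497 -3.867 -1.801
f 1 12 6
f 1 6 2
f 1 2 8
f 1 8 11
f 1 11 12
f 2 6 10
f 6 12 5
f 12 11 3
f 11 8 7
f 8 2 9
f 4 10 5
f 4 5 3
f 4 3 7
f 4 7 9
f 4 9 10
f 5 10 6
f 3 5 12
f 7 3 11
f 9 7 8
f 10 9 2
f 14 16 13
f 17 14 13
f 13 16 15
f 15 17 13
f 14 20 16
f 18 14 17
f 18 20 14
f 16 20 15
f 19 17 15
f 15 20 19
f 19 18 17
f 20 18 19
f 22 21 24
f 22 24 23
f 24 21 25
f 24 25 23
f 25 21 26
f 25 26 23
f 26 21 27
f 26 27 23
f 27 21 28
f 27 28 23
f 28 21 29
f 28 29 23
f 29 21 30
f 29 30 23
f 30 21 31
f 30 31 23
f 31 21 22
f 31 22 23



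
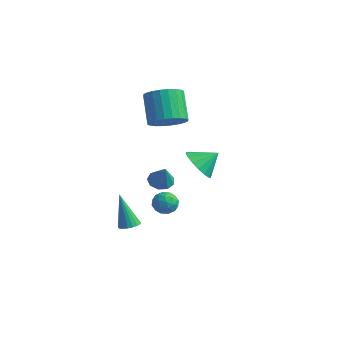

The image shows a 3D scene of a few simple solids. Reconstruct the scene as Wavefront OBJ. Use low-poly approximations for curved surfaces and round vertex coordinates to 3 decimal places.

v -2.422 2.987 2.95
v -1.875 3.917 2.892
v -2.911 4.622 4.412
v -3.458 3.693 4.47
v -2.199 3.996 2.634
v -3.235 4.701 4.154
v -2.557 3.921 2.425
v -3.593 4.626 3.944
v -2.894 3.705 2.295
v -3.931 4.41 3.815
v -3.16 3.379 2.265
v -4.196 4.084 3.785
v -3.313 2.993 2.34
v -4.349 3.698 3.859
v -3.33 2.607 2.507
v -4.367 3.312 4.027
v -3.209 2.278 2.742
v -4.246 2.984 4.262
v -2.969 2.058 3.008
v -4.005 2.763 4.528
v -2.645 1.979 3.266
v -3.681 2.684 4.786
v -2.287 2.054 3.476
v -3.323 2.759 4.995
v -1.949 2.27 3.605
v -2.986 2.975 5.125
v -1.684 2.596 3.635
v -2.72 3.301 5.155
v -1.531 2.982 3.561
v -2.567 3.687 5.08
v -1.513 3.368 3.393
v -2.55 4.073 4.913
v -1.634 3.696 3.158
v -2.671 4.402 4.678
v 1.575 -1.465 1.904
v 2.127 -1.13 1.692
v 2.205 -1.775 3.056
v 1.845 -0.841 1.923
v 1.436 -0.845 2.146
v 1.093 -1.139 2.255
v 0.974 -1.585 2.2
v 1.137 -1.976 2.006
v 1.505 -2.127 1.764
v 1.905 -1.969 1.588
v 2.151 -1.575 1.559
v 3.256 -0.588 3.279
v 3.899 -0.379 2.556
v 3.824 0.228 4.021
v 3.546 -0.07 2.487
v 3.127 0.12 2.599
v 2.737 0.147 2.868
v 2.466 0.007 3.23
v 2.376 -0.27 3.604
v 2.488 -0.62 3.903
v 2.776 -0.963 4.06
v 3.173 -1.219 4.038
v 3.59 -1.331 3.842
v 3.93 -1.273 3.517
v 4.116 -1.058 3.138
v 4.105 -0.735 2.791
v -1.223 -0.959 -2.676
v -0.657 -0.935 -2.479
v -1.917 -0.981 -0.684
v -0.724 -0.677 -2.5
v -0.89 -0.475 -2.555
v -1.122 -0.369 -2.635
v -1.374 -0.38 -2.722
v -1.596 -0.506 -2.801
v -1.744 -0.721 -2.855
v -1.789 -0.984 -2.874
v -1.723 -1.241 -2.853
v -1.557 -1.443 -2.798
v -1.325 -1.549 -2.718
v -1.073 -1.538 -2.63
v -0.851 -1.413 -2.552
v -0.702 -1.197 -2.498
v -0.355 0.544 -0.914
v 0.308 0.845 -1.019
v 0.152 -0.525 -0.781
v 0.815 -0.224 -0.886
v 0.436 -0.074 -0.273
v 0.123 0.587 -0.356
v 0.337 -0.267 -1.444
v 0.024 0.394 -1.527
v 0.736 0.344 -1.347
v 0.797 0.463 -0.624
v -0.337 -0.143 -1.176
v -0.276 -0.024 -0.453
v -0.068 0.789 -0.978
v 0.528 -0.469 -0.822
v 0.305 -0.381 -0.462
v 0.695 -0.204 -0.524
v -0.177 0.637 -0.588
v 0.213 0.814 -0.65
v 0.288 0.273 -0.212
v 0.247 -0.494 -1.15
v 0.637 -0.317 -1.212
v -0.235 0.524 -1.276
v 0.155 0.701 -1.338
v 0.172 0.047 -1.588
v 0.573 0.671 -1.233
v 0.871 0.042 -1.155
v 0.59 0.017 -1.483
v 0.406 0.406 -1.531
v 0.61 0.741 -0.808
v 0.907 0.112 -0.73
v 0.685 0.2 -0.369
v 0.501 0.589 -0.417
v 0.861 0.446 -1
v -0.447 0.208 -1.07
v -0.15 -0.421 -0.992
v -0.041 -0.269 -1.383
v -0.225 0.12 -1.431
v -0.411 0.278 -0.645
v -0.113 -0.351 -0.567
v 0.054 -0.086 -0.269
v -0.13 0.303 -0.317
v -0.401 -0.126 -0.8
f 2 1 5
f 2 5 3
f 3 5 6
f 3 6 4
f 5 1 7
f 5 7 6
f 6 7 8
f 6 8 4
f 7 1 9
f 7 9 8
f 8 9 10
f 8 10 4
f 9 1 11
f 9 11 10
f 10 11 12
f 10 12 4
f 11 1 13
f 11 13 12
f 12 13 14
f 12 14 4
f 13 1 15
f 13 15 14
f 14 15 16
f 14 16 4
f 15 1 17
f 15 17 16
f 16 17 18
f 16 18 4
f 17 1 19
f 17 19 18
f 18 19 20
f 18 20 4
f 19 1 21
f 19 21 20
f 20 21 22
f 20 22 4
f 21 1 23
f 21 23 22
f 22 23 24
f 22 24 4
f 23 1 25
f 23 25 24
f 24 25 26
f 24 26 4
f 25 1 27
f 25 27 26
f 26 27 28
f 26 28 4
f 27 1 29
f 27 29 28
f 28 29 30
f 28 30 4
f 29 1 31
f 29 31 30
f 30 31 32
f 30 32 4
f 31 1 33
f 31 33 32
f 32 33 34
f 32 34 4
f 33 1 2
f 33 2 34
f 34 2 3
f 34 3 4
f 36 35 38
f 36 38 37
f 38 35 39
f 38 39 37
f 39 35 40
f 39 40 37
f 40 35 41
f 40 41 37
f 41 35 42
f 41 42 37
f 42 35 43
f 42 43 37
f 43 35 44
f 43 44 37
f 44 35 45
f 44 45 37
f 45 35 36
f 45 36 37
f 47 46 49
f 47 49 48
f 49 46 50
f 49 50 48
f 50 46 51
f 50 51 48
f 51 46 52
f 51 52 48
f 52 46 53
f 52 53 48
f 53 46 54
f 53 54 48
f 54 46 55
f 54 55 48
f 55 46 56
f 55 56 48
f 56 46 57
f 56 57 48
f 57 46 58
f 57 58 48
f 58 46 59
f 58 59 48
f 59 46 60
f 59 60 48
f 60 46 47
f 60 47 48
f 62 61 64
f 62 64 63
f 64 61 65
f 64 65 63
f 65 61 66
f 65 66 63
f 66 61 67
f 66 67 63
f 67 61 68
f 67 68 63
f 68 61 69
f 68 69 63
f 69 61 70
f 69 70 63
f 70 61 71
f 70 71 63
f 71 61 72
f 71 72 63
f 72 61 73
f 72 73 63
f 73 61 74
f 73 74 63
f 74 61 75
f 74 75 63
f 75 61 76
f 75 76 63
f 76 61 62
f 76 62 63
f 77 114 93
f 114 88 117
f 93 117 82
f 114 117 93
f 77 93 89
f 93 82 94
f 89 94 78
f 93 94 89
f 77 89 98
f 89 78 99
f 98 99 84
f 89 99 98
f 77 98 110
f 98 84 113
f 110 113 87
f 98 113 110
f 77 110 114
f 110 87 118
f 114 118 88
f 110 118 114
f 78 94 105
f 94 82 108
f 105 108 86
f 94 108 105
f 82 117 95
f 117 88 116
f 95 116 81
f 117 116 95
f 88 118 115
f 118 87 111
f 115 111 79
f 118 111 115
f 87 113 112
f 113 84 100
f 112 100 83
f 113 100 112
f 84 99 104
f 99 78 101
f 104 101 85
f 99 101 104
f 80 106 92
f 106 86 107
f 92 107 81
f 106 107 92
f 80 92 90
f 92 81 91
f 90 91 79
f 92 91 90
f 80 90 97
f 90 79 96
f 97 96 83
f 90 96 97
f 80 97 102
f 97 83 103
f 102 103 85
f 97 103 102
f 80 102 106
f 102 85 109
f 106 109 86
f 102 109 106
f 81 107 95
f 107 86 108
f 95 108 82
f 107 108 95
f 79 91 115
f 91 81 116
f 115 116 88
f 91 116 115
f 83 96 112
f 96 79 111
f 112 111 87
f 96 111 112
f 85 103 104
f 103 83 100
f 104 100 84
f 103 100 104
f 86 109 105
f 109 85 101
f 105 101 78
f 109 101 105



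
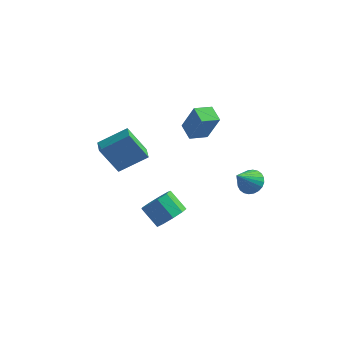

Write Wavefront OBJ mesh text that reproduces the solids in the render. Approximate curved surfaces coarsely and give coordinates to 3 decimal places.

v -4.114 -0.127 1.839
v -2.754 0.591 2.715
v -4.462 0.672 1.723
v -3.102 1.391 2.599
v -3.178 0.049 0.241
v -1.818 0.768 1.117
v -3.526 0.849 0.125
v -2.166 1.567 1.001
v -0.143 -0.911 -1.873
v 0.442 -1.004 -1.182
v -0.493 -0.582 -0.335
v -1.077 -0.489 -1.027
v 0.484 -0.431 -1.421
v -0.451 -0.009 -0.574
v 0.233 -0.082 -1.871
v -0.702 0.34 -1.025
v -0.193 -0.121 -2.323
v -1.128 0.3 -1.476
v -0.596 -0.53 -2.564
v -1.531 -0.108 -1.717
v -0.787 -1.117 -2.482
v -1.722 -0.695 -1.635
v -0.676 -1.607 -2.115
v -1.611 -1.186 -1.269
v -0.315 -1.772 -1.635
v -1.25 -1.35 -0.789
v 0.126 -1.534 -1.267
v -0.809 -1.112 -0.42
v 3.155 2.055 -0.735
v 3.622 2.402 -0.246
v 2.625 1.145 0.415
v 3.379 2.571 -0.224
v 3.102 2.661 -0.28
v 2.834 2.66 -0.405
v 2.614 2.566 -0.581
v 2.476 2.394 -0.78
v 2.442 2.171 -0.972
v 2.517 1.93 -1.128
v 2.689 1.709 -1.225
v 2.931 1.54 -1.247
v 3.208 1.449 -1.191
v 3.477 1.451 -1.065
v 3.697 1.545 -0.89
v 3.834 1.716 -0.69
v 3.868 1.939 -0.498
v 3.793 2.18 -0.342
v -0.437 1.952 2.969
v 0.214 1.872 4.516
v 0.299 2.666 2.697
v 0.949 2.586 4.244
v 0.171 1.214 2.676
v 0.821 1.134 4.223
v 0.906 1.928 2.404
v 1.557 1.848 3.951
f 2 4 1
f 5 2 1
f 1 4 3
f 3 5 1
f 2 8 4
f 6 2 5
f 6 8 2
f 4 8 3
f 7 5 3
f 3 8 7
f 7 6 5
f 8 6 7
f 10 9 13
f 10 13 11
f 11 13 14
f 11 14 12
f 13 9 15
f 13 15 14
f 14 15 16
f 14 16 12
f 15 9 17
f 15 17 16
f 16 17 18
f 16 18 12
f 17 9 19
f 17 19 18
f 18 19 20
f 18 20 12
f 19 9 21
f 19 21 20
f 20 21 22
f 20 22 12
f 21 9 23
f 21 23 22
f 22 23 24
f 22 24 12
f 23 9 25
f 23 25 24
f 24 25 26
f 24 26 12
f 25 9 27
f 25 27 26
f 26 27 28
f 26 28 12
f 27 9 10
f 27 10 28
f 28 10 11
f 28 11 12
f 30 29 32
f 30 32 31
f 32 29 33
f 32 33 31
f 33 29 34
f 33 34 31
f 34 29 35
f 34 35 31
f 35 29 36
f 35 36 31
f 36 29 37
f 36 37 31
f 37 29 38
f 37 38 31
f 38 29 39
f 38 39 31
f 39 29 40
f 39 40 31
f 40 29 41
f 40 41 31
f 41 29 42
f 41 42 31
f 42 29 43
f 42 43 31
f 43 29 44
f 43 44 31
f 44 29 45
f 44 45 31
f 45 29 46
f 45 46 31
f 46 29 30
f 46 30 31
f 48 50 47
f 51 48 47
f 47 50 49
f 49 51 47
f 48 54 50
f 52 48 51
f 52 54 48
f 50 54 49
f 53 51 49
f 49 54 53
f 53 52 51
f 54 52 53



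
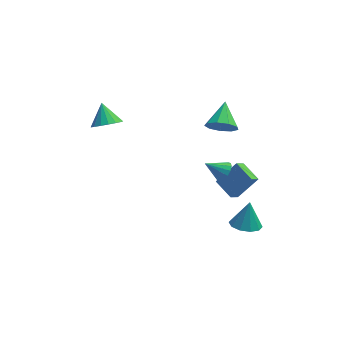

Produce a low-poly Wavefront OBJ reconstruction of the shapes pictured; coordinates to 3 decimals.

v 2.261 -2.264 0.098
v 2.605 -1.964 0.546
v 1.259 -2.136 0.782
v 2.499 -1.724 0.346
v 2.328 -1.627 0.078
v 2.14 -1.702 -0.184
v 1.984 -1.927 -0.37
v 1.902 -2.242 -0.432
v 1.916 -2.563 -0.351
v 2.023 -2.804 -0.15
v 2.194 -2.9 0.117
v 2.382 -2.825 0.379
v 2.538 -2.601 0.566
v 2.62 -2.285 0.627
v 1.899 -1.461 -1.631
v 2.983 -1.078 -0.489
v 2.319 -0.992 -2.187
v 3.403 -0.609 -1.045
v 2.597 -2.471 -1.955
v 3.681 -2.088 -0.813
v 3.017 -2.002 -2.511
v 4.101 -1.619 -1.369
v -3.685 1.559 0.55
v -3.197 1.105 1.124
v -3.915 2.501 1.49
v -2.92 1.36 0.936
v -2.818 1.661 0.66
v -2.915 1.939 0.358
v -3.188 2.13 0.101
v -3.575 2.19 -0.054
v -3.987 2.105 -0.071
v -4.33 1.896 0.055
v -4.526 1.609 0.294
v -4.528 1.311 0.592
v -4.338 1.07 0.88
v -3.998 0.941 1.092
v -3.586 0.954 1.181
v 2.286 0.31 1.306
v 2.626 -0.136 2.022
v 2.574 1.73 2.054
v 3.079 -0.013 1.613
v 3.161 0.262 1.061
v 2.833 0.559 0.623
v 2.249 0.74 0.505
v 1.683 0.72 0.761
v 1.398 0.508 1.273
v 1.529 0.204 1.8
v 2.014 -0.051 2.096
v 3.388 -2.806 -4.138
v 4.26 -2.959 -4.229
v 3.632 -2.254 -2.742
v 4.157 -2.45 -4.412
v 3.76 -2.078 -4.49
v 3.221 -1.983 -4.433
v 2.746 -2.202 -4.264
v 2.516 -2.652 -4.046
v 2.62 -3.161 -3.863
v 3.017 -3.533 -3.785
v 3.555 -3.628 -3.842
v 4.031 -3.409 -4.012
f 2 1 4
f 2 4 3
f 4 1 5
f 4 5 3
f 5 1 6
f 5 6 3
f 6 1 7
f 6 7 3
f 7 1 8
f 7 8 3
f 8 1 9
f 8 9 3
f 9 1 10
f 9 10 3
f 10 1 11
f 10 11 3
f 11 1 12
f 11 12 3
f 12 1 13
f 12 13 3
f 13 1 14
f 13 14 3
f 14 1 2
f 14 2 3
f 16 18 15
f 19 16 15
f 15 18 17
f 17 19 15
f 16 22 18
f 20 16 19
f 20 22 16
f 18 22 17
f 21 19 17
f 17 22 21
f 21 20 19
f 22 20 21
f 24 23 26
f 24 26 25
f 26 23 27
f 26 27 25
f 27 23 28
f 27 28 25
f 28 23 29
f 28 29 25
f 29 23 30
f 29 30 25
f 30 23 31
f 30 31 25
f 31 23 32
f 31 32 25
f 32 23 33
f 32 33 25
f 33 23 34
f 33 34 25
f 34 23 35
f 34 35 25
f 35 23 36
f 35 36 25
f 36 23 37
f 36 37 25
f 37 23 24
f 37 24 25
f 39 38 41
f 39 41 40
f 41 38 42
f 41 42 40
f 42 38 43
f 42 43 40
f 43 38 44
f 43 44 40
f 44 38 45
f 44 45 40
f 45 38 46
f 45 46 40
f 46 38 47
f 46 47 40
f 47 38 48
f 47 48 40
f 48 38 39
f 48 39 40
f 50 49 52
f 50 52 51
f 52 49 53
f 52 53 51
f 53 49 54
f 53 54 51
f 54 49 55
f 54 55 51
f 55 49 56
f 55 56 51
f 56 49 57
f 56 57 51
f 57 49 58
f 57 58 51
f 58 49 59
f 58 59 51
f 59 49 60
f 59 60 51
f 60 49 50
f 60 50 51



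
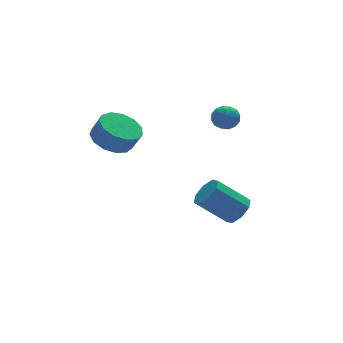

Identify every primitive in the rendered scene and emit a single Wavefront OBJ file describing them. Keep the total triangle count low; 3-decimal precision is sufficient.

v 3.372 -1.484 -3.448
v 3.929 -1.54 -2.835
v 2.585 -0.932 -1.559
v 2.028 -0.876 -2.172
v 3.927 -0.967 -3.11
v 2.583 -0.359 -1.834
v 3.6 -0.698 -3.583
v 2.256 -0.089 -2.307
v 3.139 -0.888 -3.977
v 1.796 -0.28 -2.701
v 2.815 -1.428 -4.061
v 1.471 -0.82 -2.785
v 2.817 -2.001 -3.786
v 1.473 -1.393 -2.51
v 3.144 -2.271 -3.313
v 1.8 -1.662 -2.037
v 3.604 -2.08 -2.919
v 2.261 -1.472 -1.643
v 3.772 1.691 0.858
v 4.342 1.304 0.668
v 3.498 0.896 1.652
v 4.068 0.509 1.462
v 4.156 1.135 1.797
v 4.325 1.626 1.306
v 3.515 0.574 1.014
v 3.684 1.065 0.523
v 4.183 0.614 0.764
v 4.58 0.96 1.248
v 3.26 1.24 1.072
v 3.657 1.586 1.556
v 4.081 1.567 0.693
v 3.759 0.633 1.627
v 3.81 1.001 1.824
v 4.146 0.773 1.712
v 4.071 1.757 1.068
v 4.407 1.529 0.956
v 4.297 1.43 1.62
v 3.433 0.671 1.364
v 3.769 0.443 1.252
v 3.694 1.427 0.608
v 4.03 1.199 0.496
v 3.543 0.77 0.7
v 4.323 0.934 0.638
v 4.162 0.467 1.105
v 3.836 0.505 0.842
v 3.936 0.794 0.553
v 4.556 1.138 0.922
v 4.395 0.671 1.389
v 4.446 1.038 1.586
v 4.546 1.327 1.297
v 4.463 0.732 0.979
v 3.445 1.529 0.931
v 3.284 1.062 1.398
v 3.294 0.873 1.023
v 3.394 1.162 0.734
v 3.678 1.733 1.215
v 3.517 1.266 1.682
v 3.904 1.406 1.767
v 4.004 1.695 1.478
v 3.377 1.468 1.341
v -1.922 0.507 1.463
v -1.061 1.098 1.357
v -0.717 0.765 2.291
v -1.578 0.173 2.397
v -1.464 1.437 1.627
v -1.12 1.104 2.561
v -2.013 1.481 1.844
v -1.668 1.147 2.778
v -2.532 1.215 1.941
v -2.188 0.882 2.875
v -2.858 0.725 1.886
v -2.514 0.391 2.82
v -2.887 0.165 1.696
v -2.543 -0.169 2.63
v -2.609 -0.286 1.433
v -2.265 -0.62 2.367
v -2.114 -0.486 1.179
v -1.769 -0.819 2.113
v -1.557 -0.37 1.015
v -1.213 -0.704 1.949
v -1.116 0.024 0.994
v -0.772 -0.309 1.928
v -0.931 0.572 1.121
v -0.587 0.238 2.055
f 2 1 5
f 2 5 3
f 3 5 6
f 3 6 4
f 5 1 7
f 5 7 6
f 6 7 8
f 6 8 4
f 7 1 9
f 7 9 8
f 8 9 10
f 8 10 4
f 9 1 11
f 9 11 10
f 10 11 12
f 10 12 4
f 11 1 13
f 11 13 12
f 12 13 14
f 12 14 4
f 13 1 15
f 13 15 14
f 14 15 16
f 14 16 4
f 15 1 17
f 15 17 16
f 16 17 18
f 16 18 4
f 17 1 2
f 17 2 18
f 18 2 3
f 18 3 4
f 19 56 35
f 56 30 59
f 35 59 24
f 56 59 35
f 19 35 31
f 35 24 36
f 31 36 20
f 35 36 31
f 19 31 40
f 31 20 41
f 40 41 26
f 31 41 40
f 19 40 52
f 40 26 55
f 52 55 29
f 40 55 52
f 19 52 56
f 52 29 60
f 56 60 30
f 52 60 56
f 20 36 47
f 36 24 50
f 47 50 28
f 36 50 47
f 24 59 37
f 59 30 58
f 37 58 23
f 59 58 37
f 30 60 57
f 60 29 53
f 57 53 21
f 60 53 57
f 29 55 54
f 55 26 42
f 54 42 25
f 55 42 54
f 26 41 46
f 41 20 43
f 46 43 27
f 41 43 46
f 22 48 34
f 48 28 49
f 34 49 23
f 48 49 34
f 22 34 32
f 34 23 33
f 32 33 21
f 34 33 32
f 22 32 39
f 32 21 38
f 39 38 25
f 32 38 39
f 22 39 44
f 39 25 45
f 44 45 27
f 39 45 44
f 22 44 48
f 44 27 51
f 48 51 28
f 44 51 48
f 23 49 37
f 49 28 50
f 37 50 24
f 49 50 37
f 21 33 57
f 33 23 58
f 57 58 30
f 33 58 57
f 25 38 54
f 38 21 53
f 54 53 29
f 38 53 54
f 27 45 46
f 45 25 42
f 46 42 26
f 45 42 46
f 28 51 47
f 51 27 43
f 47 43 20
f 51 43 47
f 62 61 65
f 62 65 63
f 63 65 66
f 63 66 64
f 65 61 67
f 65 67 66
f 66 67 68
f 66 68 64
f 67 61 69
f 67 69 68
f 68 69 70
f 68 70 64
f 69 61 71
f 69 71 70
f 70 71 72
f 70 72 64
f 71 61 73
f 71 73 72
f 72 73 74
f 72 74 64
f 73 61 75
f 73 75 74
f 74 75 76
f 74 76 64
f 75 61 77
f 75 77 76
f 76 77 78
f 76 78 64
f 77 61 79
f 77 79 78
f 78 79 80
f 78 80 64
f 79 61 81
f 79 81 80
f 80 81 82
f 80 82 64
f 81 61 83
f 81 83 82
f 82 83 84
f 82 84 64
f 83 61 62
f 83 62 84
f 84 62 63
f 84 63 64



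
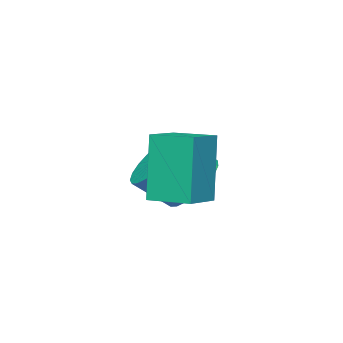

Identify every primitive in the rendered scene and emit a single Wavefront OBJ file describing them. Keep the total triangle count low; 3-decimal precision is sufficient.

v 0.618 -0.626 1.076
v 1.279 -0.546 0.597
v 1.863 -1.135 1.305
v 1.202 -1.214 1.784
v 1.306 -0.274 0.801
v 1.89 -0.863 1.509
v 1.214 -0.063 1.053
v 1.798 -0.652 1.76
v 1.019 0.051 1.308
v 1.603 -0.538 2.016
v 0.755 0.048 1.524
v 1.339 -0.541 2.231
v 0.467 -0.072 1.662
v 1.051 -0.661 2.369
v 0.205 -0.287 1.699
v 0.789 -0.876 2.406
v 0.015 -0.561 1.628
v 0.599 -1.15 2.335
v -0.071 -0.846 1.462
v 0.513 -1.435 2.169
v -0.038 -1.093 1.229
v 0.546 -1.682 1.936
v 0.108 -1.259 0.97
v 0.692 -1.848 1.677
v 0.343 -1.316 0.729
v 0.927 -1.904 1.436
v 0.625 -1.253 0.548
v 1.209 -1.842 1.256
v 0.906 -1.082 0.459
v 1.49 -1.67 1.166
v 1.137 -0.832 0.476
v 1.721 -1.42 1.183
v 2.508 0.279 1.445
v 2.158 0.075 3.096
v 2.353 1.283 1.536
v 2.003 1.079 3.187
v 3.417 0.401 1.653
v 3.067 0.197 3.304
v 3.262 1.405 1.744
v 2.912 1.201 3.395
f 2 1 5
f 2 5 3
f 3 5 6
f 3 6 4
f 5 1 7
f 5 7 6
f 6 7 8
f 6 8 4
f 7 1 9
f 7 9 8
f 8 9 10
f 8 10 4
f 9 1 11
f 9 11 10
f 10 11 12
f 10 12 4
f 11 1 13
f 11 13 12
f 12 13 14
f 12 14 4
f 13 1 15
f 13 15 14
f 14 15 16
f 14 16 4
f 15 1 17
f 15 17 16
f 16 17 18
f 16 18 4
f 17 1 19
f 17 19 18
f 18 19 20
f 18 20 4
f 19 1 21
f 19 21 20
f 20 21 22
f 20 22 4
f 21 1 23
f 21 23 22
f 22 23 24
f 22 24 4
f 23 1 25
f 23 25 24
f 24 25 26
f 24 26 4
f 25 1 27
f 25 27 26
f 26 27 28
f 26 28 4
f 27 1 29
f 27 29 28
f 28 29 30
f 28 30 4
f 29 1 31
f 29 31 30
f 30 31 32
f 30 32 4
f 31 1 2
f 31 2 32
f 32 2 3
f 32 3 4
f 34 36 33
f 37 34 33
f 33 36 35
f 35 37 33
f 34 40 36
f 38 34 37
f 38 40 34
f 36 40 35
f 39 37 35
f 35 40 39
f 39 38 37
f 40 38 39



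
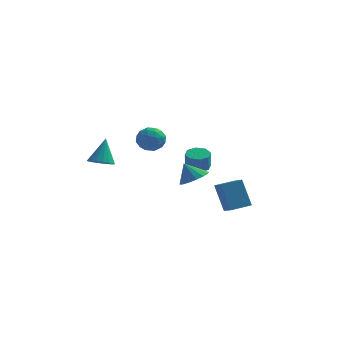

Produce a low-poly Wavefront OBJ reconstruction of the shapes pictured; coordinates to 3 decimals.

v -2.391 3.03 -1.394
v -1.718 3.149 -0.694
v -2.122 1.471 -1.386
v -1.449 1.59 -0.686
v -2.395 1.735 -0.485
v -2.561 2.698 -0.49
v -1.279 1.922 -1.59
v -1.445 2.885 -1.595
v -1.031 2.465 -0.816
v -1.721 2.349 -0.132
v -2.119 2.271 -1.948
v -2.809 2.155 -1.264
v -2.078 3.226 -1.045
v -1.762 1.394 -1.035
v -2.318 1.478 -0.917
v -1.922 1.549 -0.506
v -2.574 2.961 -0.924
v -2.178 3.032 -0.513
v -2.576 2.2 -0.39
v -1.662 1.588 -1.567
v -1.266 1.659 -1.156
v -1.918 3.071 -1.574
v -1.522 3.142 -1.163
v -1.264 2.42 -1.69
v -1.279 2.894 -0.705
v -1.12 1.978 -0.7
v -1.02 2.173 -1.232
v -1.118 2.739 -1.235
v -1.684 2.826 -0.303
v -1.526 1.91 -0.299
v -2.082 1.995 -0.18
v -2.18 2.561 -0.183
v -1.28 2.424 -0.375
v -2.314 2.71 -1.781
v -2.156 1.794 -1.777
v -1.66 2.059 -1.897
v -1.758 2.625 -1.9
v -2.72 2.642 -1.38
v -2.561 1.726 -1.375
v -2.722 1.881 -0.845
v -2.82 2.447 -0.848
v -2.56 2.196 -1.705
v 3.911 -3.73 -4.176
v 3.267 -3.256 -2.409
v 3.365 -2.743 -4.64
v 2.721 -2.269 -2.872
v 4.999 -3.031 -3.968
v 4.355 -2.557 -2.2
v 4.453 -2.044 -4.431
v 3.809 -1.57 -2.664
v 1.152 1.14 -2.657
v 1.848 0.836 -2.786
v 1.904 0.476 -1.632
v 1.208 0.78 -1.503
v 1.876 1.398 -2.611
v 1.932 1.038 -1.458
v 1.48 1.809 -2.464
v 1.536 1.449 -1.31
v 0.892 1.828 -2.429
v 0.948 1.468 -1.276
v 0.456 1.444 -2.528
v 0.512 1.084 -1.374
v 0.428 0.882 -2.702
v 0.484 0.522 -1.549
v 0.824 0.471 -2.85
v 0.88 0.111 -1.696
v 1.412 0.452 -2.884
v 1.468 0.092 -1.731
v -3.974 -2.01 -1.605
v -3.553 -1.386 -1.932
v -3.846 -1.23 0.045
v -3.899 -1.273 -1.959
v -4.26 -1.306 -1.915
v -4.564 -1.478 -1.81
v -4.752 -1.756 -1.665
v -4.785 -2.083 -1.508
v -4.658 -2.396 -1.37
v -4.395 -2.633 -1.279
v -4.049 -2.746 -1.252
v -3.688 -2.713 -1.296
v -3.384 -2.541 -1.401
v -3.197 -2.263 -1.546
v -3.163 -1.936 -1.703
v -3.291 -1.623 -1.841
v 1.305 -0.901 -2.89
v 1.955 -1.488 -2.473
v 0.675 -0.819 -1.79
v 2.136 -1.024 -2.405
v 2.094 -0.528 -2.466
v 1.84 -0.131 -2.641
v 1.443 0.059 -2.883
v 1.009 -0.008 -3.126
v 0.655 -0.315 -3.306
v 0.474 -0.778 -3.375
v 0.516 -1.275 -3.314
v 0.77 -1.671 -3.139
v 1.167 -1.861 -2.897
v 1.601 -1.794 -2.653
f 1 38 17
f 38 12 41
f 17 41 6
f 38 41 17
f 1 17 13
f 17 6 18
f 13 18 2
f 17 18 13
f 1 13 22
f 13 2 23
f 22 23 8
f 13 23 22
f 1 22 34
f 22 8 37
f 34 37 11
f 22 37 34
f 1 34 38
f 34 11 42
f 38 42 12
f 34 42 38
f 2 18 29
f 18 6 32
f 29 32 10
f 18 32 29
f 6 41 19
f 41 12 40
f 19 40 5
f 41 40 19
f 12 42 39
f 42 11 35
f 39 35 3
f 42 35 39
f 11 37 36
f 37 8 24
f 36 24 7
f 37 24 36
f 8 23 28
f 23 2 25
f 28 25 9
f 23 25 28
f 4 30 16
f 30 10 31
f 16 31 5
f 30 31 16
f 4 16 14
f 16 5 15
f 14 15 3
f 16 15 14
f 4 14 21
f 14 3 20
f 21 20 7
f 14 20 21
f 4 21 26
f 21 7 27
f 26 27 9
f 21 27 26
f 4 26 30
f 26 9 33
f 30 33 10
f 26 33 30
f 5 31 19
f 31 10 32
f 19 32 6
f 31 32 19
f 3 15 39
f 15 5 40
f 39 40 12
f 15 40 39
f 7 20 36
f 20 3 35
f 36 35 11
f 20 35 36
f 9 27 28
f 27 7 24
f 28 24 8
f 27 24 28
f 10 33 29
f 33 9 25
f 29 25 2
f 33 25 29
f 44 46 43
f 47 44 43
f 43 46 45
f 45 47 43
f 44 50 46
f 48 44 47
f 48 50 44
f 46 50 45
f 49 47 45
f 45 50 49
f 49 48 47
f 50 48 49
f 52 51 55
f 52 55 53
f 53 55 56
f 53 56 54
f 55 51 57
f 55 57 56
f 56 57 58
f 56 58 54
f 57 51 59
f 57 59 58
f 58 59 60
f 58 60 54
f 59 51 61
f 59 61 60
f 60 61 62
f 60 62 54
f 61 51 63
f 61 63 62
f 62 63 64
f 62 64 54
f 63 51 65
f 63 65 64
f 64 65 66
f 64 66 54
f 65 51 67
f 65 67 66
f 66 67 68
f 66 68 54
f 67 51 52
f 67 52 68
f 68 52 53
f 68 53 54
f 70 69 72
f 70 72 71
f 72 69 73
f 72 73 71
f 73 69 74
f 73 74 71
f 74 69 75
f 74 75 71
f 75 69 76
f 75 76 71
f 76 69 77
f 76 77 71
f 77 69 78
f 77 78 71
f 78 69 79
f 78 79 71
f 79 69 80
f 79 80 71
f 80 69 81
f 80 81 71
f 81 69 82
f 81 82 71
f 82 69 83
f 82 83 71
f 83 69 84
f 83 84 71
f 84 69 70
f 84 70 71
f 86 85 88
f 86 88 87
f 88 85 89
f 88 89 87
f 89 85 90
f 89 90 87
f 90 85 91
f 90 91 87
f 91 85 92
f 91 92 87
f 92 85 93
f 92 93 87
f 93 85 94
f 93 94 87
f 94 85 95
f 94 95 87
f 95 85 96
f 95 96 87
f 96 85 97
f 96 97 87
f 97 85 98
f 97 98 87
f 98 85 86
f 98 86 87



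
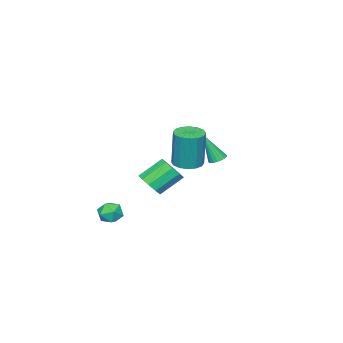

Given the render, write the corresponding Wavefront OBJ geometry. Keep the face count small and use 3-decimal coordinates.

v 2.328 1.357 0.886
v 2.899 1.758 1.211
v 1.943 2.384 2.12
v 1.372 1.983 1.794
v 2.726 2.016 0.85
v 1.769 2.641 1.759
v 2.4 2.022 0.504
v 1.444 2.647 1.412
v 2.047 1.774 0.303
v 1.09 2.4 1.211
v 1.801 1.367 0.324
v 0.845 1.993 1.233
v 1.757 0.956 0.56
v 0.801 1.582 1.469
v 1.931 0.699 0.921
v 0.974 1.324 1.83
v 2.256 0.693 1.268
v 1.3 1.318 2.176
v 2.61 0.94 1.469
v 1.653 1.566 2.377
v 2.855 1.347 1.447
v 1.899 1.973 2.356
v 0.171 -2.116 -2.673
v 0.503 -1.897 -2.066
v 1.197 -2.503 -3.094
v 1.529 -2.284 -2.487
v 1.069 -2.844 -2.467
v 0.435 -2.605 -2.206
v 1.265 -1.795 -2.954
v 0.631 -1.556 -2.693
v 1.179 -1.698 -2.24
v 1.058 -2.347 -1.939
v 0.642 -2.053 -3.221
v 0.521 -2.702 -2.92
v -3.703 0.889 0.27
v -3.221 1.013 0.219
v -3.357 0.211 1.89
v -3.301 1.184 0.307
v -3.45 1.303 0.389
v -3.642 1.351 0.451
v -3.846 1.319 0.481
v -4.024 1.213 0.474
v -4.147 1.051 0.432
v -4.193 0.86 0.363
v -4.155 0.675 0.277
v -4.038 0.527 0.19
v -3.863 0.441 0.117
v -3.661 0.433 0.07
v -3.466 0.503 0.058
v -3.312 0.641 0.082
v -3.225 0.821 0.139
v 1.912 3.236 2.695
v 2.646 3.318 2.653
v 2.742 3.486 4.643
v 2.008 3.404 4.685
v 2.506 3.674 2.629
v 2.601 3.841 4.62
v 2.206 3.912 2.624
v 2.301 4.079 4.614
v 1.827 3.969 2.637
v 1.923 4.137 4.628
v 1.471 3.83 2.666
v 1.567 3.997 4.657
v 1.234 3.532 2.702
v 1.329 3.699 4.693
v 1.178 3.154 2.737
v 1.274 3.322 4.727
v 1.319 2.799 2.76
v 1.414 2.966 4.751
v 1.619 2.561 2.766
v 1.714 2.728 4.756
v 1.997 2.503 2.752
v 2.093 2.671 4.743
v 2.353 2.643 2.723
v 2.449 2.81 4.714
v 2.591 2.941 2.687
v 2.686 3.108 4.678
f 2 1 5
f 2 5 3
f 3 5 6
f 3 6 4
f 5 1 7
f 5 7 6
f 6 7 8
f 6 8 4
f 7 1 9
f 7 9 8
f 8 9 10
f 8 10 4
f 9 1 11
f 9 11 10
f 10 11 12
f 10 12 4
f 11 1 13
f 11 13 12
f 12 13 14
f 12 14 4
f 13 1 15
f 13 15 14
f 14 15 16
f 14 16 4
f 15 1 17
f 15 17 16
f 16 17 18
f 16 18 4
f 17 1 19
f 17 19 18
f 18 19 20
f 18 20 4
f 19 1 21
f 19 21 20
f 20 21 22
f 20 22 4
f 21 1 2
f 21 2 22
f 22 2 3
f 22 3 4
f 23 34 28
f 23 28 24
f 23 24 30
f 23 30 33
f 23 33 34
f 24 28 32
f 28 34 27
f 34 33 25
f 33 30 29
f 30 24 31
f 26 32 27
f 26 27 25
f 26 25 29
f 26 29 31
f 26 31 32
f 27 32 28
f 25 27 34
f 29 25 33
f 31 29 30
f 32 31 24
f 36 35 38
f 36 38 37
f 38 35 39
f 38 39 37
f 39 35 40
f 39 40 37
f 40 35 41
f 40 41 37
f 41 35 42
f 41 42 37
f 42 35 43
f 42 43 37
f 43 35 44
f 43 44 37
f 44 35 45
f 44 45 37
f 45 35 46
f 45 46 37
f 46 35 47
f 46 47 37
f 47 35 48
f 47 48 37
f 48 35 49
f 48 49 37
f 49 35 50
f 49 50 37
f 50 35 51
f 50 51 37
f 51 35 36
f 51 36 37
f 53 52 56
f 53 56 54
f 54 56 57
f 54 57 55
f 56 52 58
f 56 58 57
f 57 58 59
f 57 59 55
f 58 52 60
f 58 60 59
f 59 60 61
f 59 61 55
f 60 52 62
f 60 62 61
f 61 62 63
f 61 63 55
f 62 52 64
f 62 64 63
f 63 64 65
f 63 65 55
f 64 52 66
f 64 66 65
f 65 66 67
f 65 67 55
f 66 52 68
f 66 68 67
f 67 68 69
f 67 69 55
f 68 52 70
f 68 70 69
f 69 70 71
f 69 71 55
f 70 52 72
f 70 72 71
f 71 72 73
f 71 73 55
f 72 52 74
f 72 74 73
f 73 74 75
f 73 75 55
f 74 52 76
f 74 76 75
f 75 76 77
f 75 77 55
f 76 52 53
f 76 53 77
f 77 53 54
f 77 54 55



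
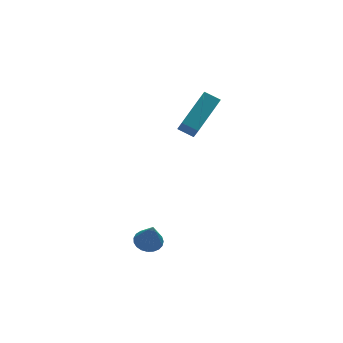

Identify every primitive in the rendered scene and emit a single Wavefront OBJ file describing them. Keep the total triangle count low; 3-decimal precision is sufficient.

v -0.227 -1.424 3.741
v 1.265 -0.511 4.647
v -0.086 -0.68 2.759
v 1.407 0.232 3.664
v 0.293 -1.952 3.416
v 1.786 -1.04 4.321
v 0.435 -1.209 2.433
v 1.927 -0.296 3.339
v -2.433 -2.801 -2.314
v -2.019 -2.324 -2.16
v -2.407 -3.239 -1.026
v -2.259 -2.207 -2.115
v -2.529 -2.193 -2.105
v -2.782 -2.284 -2.13
v -2.975 -2.464 -2.188
v -3.074 -2.703 -2.267
v -3.063 -2.958 -2.354
v -2.942 -3.187 -2.434
v -2.734 -3.348 -2.494
v -2.474 -3.415 -2.522
v -2.206 -3.376 -2.514
v -1.978 -3.237 -2.472
v -1.829 -3.023 -2.402
v -1.784 -2.771 -2.317
v -1.851 -2.523 -2.231
f 2 4 1
f 5 2 1
f 1 4 3
f 3 5 1
f 2 8 4
f 6 2 5
f 6 8 2
f 4 8 3
f 7 5 3
f 3 8 7
f 7 6 5
f 8 6 7
f 10 9 12
f 10 12 11
f 12 9 13
f 12 13 11
f 13 9 14
f 13 14 11
f 14 9 15
f 14 15 11
f 15 9 16
f 15 16 11
f 16 9 17
f 16 17 11
f 17 9 18
f 17 18 11
f 18 9 19
f 18 19 11
f 19 9 20
f 19 20 11
f 20 9 21
f 20 21 11
f 21 9 22
f 21 22 11
f 22 9 23
f 22 23 11
f 23 9 24
f 23 24 11
f 24 9 25
f 24 25 11
f 25 9 10
f 25 10 11



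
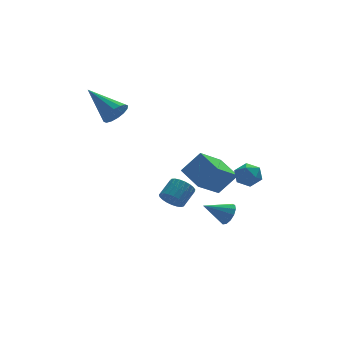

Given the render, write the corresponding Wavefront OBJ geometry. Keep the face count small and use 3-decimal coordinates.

v 0.485 -0.816 -1.584
v 0.975 -1.092 -1.911
v 1.664 -0.519 -1.364
v 1.175 -0.244 -1.036
v 0.918 -0.877 -2.065
v 1.607 -0.304 -1.518
v 0.787 -0.652 -2.136
v 1.476 -0.079 -1.588
v 0.603 -0.455 -2.111
v 1.292 0.118 -1.563
v 0.4 -0.32 -1.995
v 1.089 0.253 -1.447
v 0.211 -0.272 -1.808
v 0.9 0.301 -1.26
v 0.069 -0.317 -1.582
v 0.758 0.256 -1.035
v -0 -0.449 -1.356
v 0.689 0.124 -0.809
v 0.014 -0.645 -1.17
v 0.703 -0.072 -0.623
v 0.11 -0.87 -1.056
v 0.799 -0.297 -0.508
v 0.271 -1.086 -1.032
v 0.96 -0.513 -0.485
v 0.469 -1.255 -1.104
v 1.158 -0.682 -0.557
v 0.67 -1.348 -1.259
v 1.359 -0.776 -0.712
v 0.839 -1.35 -1.47
v 1.528 -0.777 -0.923
v 0.947 -1.259 -1.701
v 1.636 -0.686 -1.153
v -1.318 2.115 2.812
v -0.707 2.256 3.186
v -2.262 3.625 3.788
v -0.683 2.471 2.876
v -0.83 2.59 2.549
v -1.107 2.583 2.293
v -1.441 2.45 2.175
v -1.742 2.227 2.229
v -1.929 1.975 2.438
v -1.952 1.76 2.748
v -1.806 1.64 3.075
v -1.529 1.648 3.332
v -1.195 1.781 3.449
v -0.894 2.003 3.396
v 3.356 -1.98 0.415
v 3.684 -2.392 -0.053
v 3.316 -2.848 1.153
v 3.644 -3.26 0.685
v 3.991 -2.729 0.992
v 4.016 -2.193 0.536
v 2.984 -3.047 0.564
v 3.009 -2.511 0.108
v 3.455 -3.052 0.04
v 4.077 -2.855 0.304
v 2.923 -2.385 0.796
v 3.545 -2.188 1.06
v 2.059 0.283 -1.527
v 2.981 0.231 -0.475
v 1.616 1.576 -1.075
v 2.538 1.524 -0.023
v 3.302 1.076 -2.577
v 4.224 1.024 -1.525
v 2.859 2.369 -2.125
v 3.781 2.317 -1.073
v 3.366 -0.236 -3.289
v 3.662 0.116 -2.844
v 2.194 -0.104 -2.611
v 3.544 0.347 -3.094
v 3.369 0.393 -3.406
v 3.193 0.239 -3.681
v 3.072 -0.065 -3.831
v 3.044 -0.424 -3.809
v 3.119 -0.723 -3.622
v 3.272 -0.868 -3.329
v 3.455 -0.811 -3.023
v 3.61 -0.572 -2.802
v 3.687 -0.227 -2.735
f 2 1 5
f 2 5 3
f 3 5 6
f 3 6 4
f 5 1 7
f 5 7 6
f 6 7 8
f 6 8 4
f 7 1 9
f 7 9 8
f 8 9 10
f 8 10 4
f 9 1 11
f 9 11 10
f 10 11 12
f 10 12 4
f 11 1 13
f 11 13 12
f 12 13 14
f 12 14 4
f 13 1 15
f 13 15 14
f 14 15 16
f 14 16 4
f 15 1 17
f 15 17 16
f 16 17 18
f 16 18 4
f 17 1 19
f 17 19 18
f 18 19 20
f 18 20 4
f 19 1 21
f 19 21 20
f 20 21 22
f 20 22 4
f 21 1 23
f 21 23 22
f 22 23 24
f 22 24 4
f 23 1 25
f 23 25 24
f 24 25 26
f 24 26 4
f 25 1 27
f 25 27 26
f 26 27 28
f 26 28 4
f 27 1 29
f 27 29 28
f 28 29 30
f 28 30 4
f 29 1 31
f 29 31 30
f 30 31 32
f 30 32 4
f 31 1 2
f 31 2 32
f 32 2 3
f 32 3 4
f 34 33 36
f 34 36 35
f 36 33 37
f 36 37 35
f 37 33 38
f 37 38 35
f 38 33 39
f 38 39 35
f 39 33 40
f 39 40 35
f 40 33 41
f 40 41 35
f 41 33 42
f 41 42 35
f 42 33 43
f 42 43 35
f 43 33 44
f 43 44 35
f 44 33 45
f 44 45 35
f 45 33 46
f 45 46 35
f 46 33 34
f 46 34 35
f 47 58 52
f 47 52 48
f 47 48 54
f 47 54 57
f 47 57 58
f 48 52 56
f 52 58 51
f 58 57 49
f 57 54 53
f 54 48 55
f 50 56 51
f 50 51 49
f 50 49 53
f 50 53 55
f 50 55 56
f 51 56 52
f 49 51 58
f 53 49 57
f 55 53 54
f 56 55 48
f 60 62 59
f 63 60 59
f 59 62 61
f 61 63 59
f 60 66 62
f 64 60 63
f 64 66 60
f 62 66 61
f 65 63 61
f 61 66 65
f 65 64 63
f 66 64 65
f 68 67 70
f 68 70 69
f 70 67 71
f 70 71 69
f 71 67 72
f 71 72 69
f 72 67 73
f 72 73 69
f 73 67 74
f 73 74 69
f 74 67 75
f 74 75 69
f 75 67 76
f 75 76 69
f 76 67 77
f 76 77 69
f 77 67 78
f 77 78 69
f 78 67 79
f 78 79 69
f 79 67 68
f 79 68 69

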